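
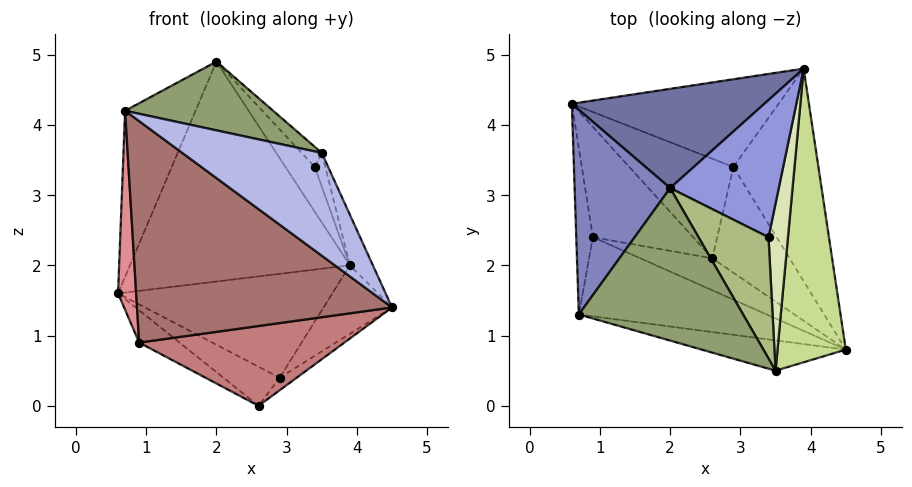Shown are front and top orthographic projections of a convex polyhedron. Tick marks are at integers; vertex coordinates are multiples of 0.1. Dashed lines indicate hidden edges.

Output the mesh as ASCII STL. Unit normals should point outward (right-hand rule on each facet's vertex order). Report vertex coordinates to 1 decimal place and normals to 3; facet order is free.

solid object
 facet normal -0.185 0.896 0.404
  outer loop
   vertex 2.0 3.1 4.9
   vertex 3.9 4.8 2.0
   vertex 0.6 4.3 1.6
  endloop
 endfacet
 facet normal -0.790 0.386 0.476
  outer loop
   vertex 0.7 1.3 4.2
   vertex 2.0 3.1 4.9
   vertex 0.6 4.3 1.6
  endloop
 endfacet
 facet normal 0.761 0.201 0.617
  outer loop
   vertex 3.4 2.4 3.4
   vertex 3.9 4.8 2.0
   vertex 2.0 3.1 4.9
  endloop
 endfacet
 facet normal -0.317 -0.910 -0.268
  outer loop
   vertex 3.5 0.5 3.6
   vertex 0.7 1.3 4.2
   vertex 4.5 0.8 1.4
  endloop
 endfacet
 facet normal 0.078 -0.410 0.909
  outer loop
   vertex 3.5 0.5 3.6
   vertex 2.0 3.1 4.9
   vertex 0.7 1.3 4.2
  endloop
 endfacet
 facet normal 0.751 0.108 0.651
  outer loop
   vertex 3.5 0.5 3.6
   vertex 3.4 2.4 3.4
   vertex 2.0 3.1 4.9
  endloop
 endfacet
 facet normal 0.904 0.072 0.421
  outer loop
   vertex 3.5 0.5 3.6
   vertex 4.5 0.8 1.4
   vertex 3.9 4.8 2.0
  endloop
 endfacet
 facet normal 0.874 0.096 0.477
  outer loop
   vertex 3.5 0.5 3.6
   vertex 3.9 4.8 2.0
   vertex 3.4 2.4 3.4
  endloop
 endfacet
 facet normal 0.738 0.207 -0.642
  outer loop
   vertex 2.9 3.4 0.4
   vertex 3.9 4.8 2.0
   vertex 4.5 0.8 1.4
  endloop
 endfacet
 facet normal 0.631 0.092 -0.771
  outer loop
   vertex 2.9 3.4 0.4
   vertex 4.5 0.8 1.4
   vertex 2.6 2.1 0.0
  endloop
 endfacet
 facet normal -0.038 0.764 -0.645
  outer loop
   vertex 2.9 3.4 0.4
   vertex 0.6 4.3 1.6
   vertex 3.9 4.8 2.0
  endloop
 endfacet
 facet normal -0.324 0.346 -0.881
  outer loop
   vertex 2.9 3.4 0.4
   vertex 2.6 2.1 0.0
   vertex 0.6 4.3 1.6
  endloop
 endfacet
 facet normal -0.348 -0.883 -0.315
  outer loop
   vertex 0.9 2.4 0.9
   vertex 4.5 0.8 1.4
   vertex 0.7 1.3 4.2
  endloop
 endfacet
 facet normal -0.339 -0.873 -0.350
  outer loop
   vertex 0.9 2.4 0.9
   vertex 2.6 2.1 0.0
   vertex 4.5 0.8 1.4
  endloop
 endfacet
 facet normal -0.988 -0.119 -0.100
  outer loop
   vertex 0.9 2.4 0.9
   vertex 0.7 1.3 4.2
   vertex 0.6 4.3 1.6
  endloop
 endfacet
 facet normal -0.417 0.256 -0.872
  outer loop
   vertex 0.9 2.4 0.9
   vertex 0.6 4.3 1.6
   vertex 2.6 2.1 0.0
  endloop
 endfacet
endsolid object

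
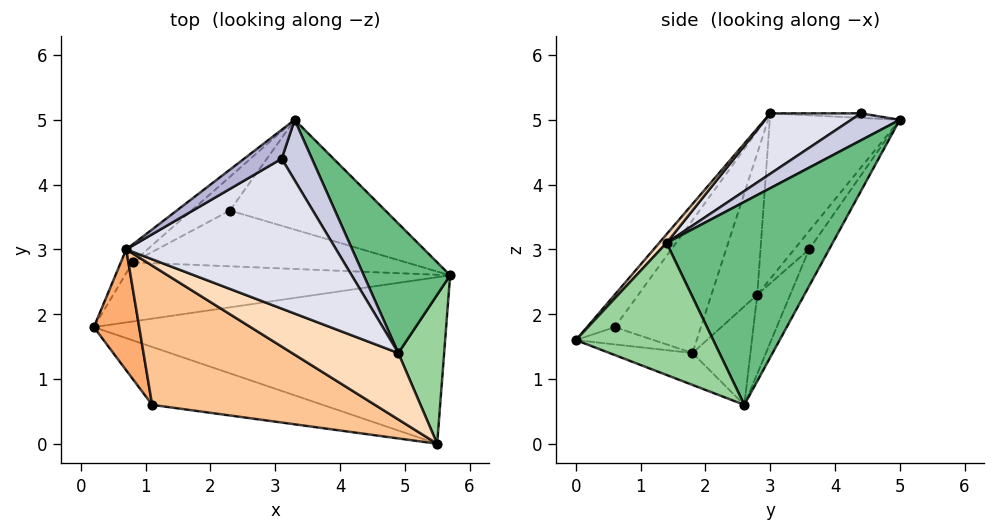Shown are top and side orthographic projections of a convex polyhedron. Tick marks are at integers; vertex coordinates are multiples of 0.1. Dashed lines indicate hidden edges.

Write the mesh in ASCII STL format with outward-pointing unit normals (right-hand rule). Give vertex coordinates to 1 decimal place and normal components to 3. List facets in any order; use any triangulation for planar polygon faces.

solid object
 facet normal -0.084 -0.352 -0.932
  outer loop
   vertex 5.5 0.0 1.6
   vertex 0.2 1.8 1.4
   vertex 5.7 2.6 0.6
  endloop
 endfacet
 facet normal -0.201 0.719 -0.665
  outer loop
   vertex 0.8 2.8 2.3
   vertex 5.7 2.6 0.6
   vertex 0.2 1.8 1.4
  endloop
 endfacet
 facet normal -0.827 0.558 -0.069
  outer loop
   vertex 0.8 2.8 2.3
   vertex 0.2 1.8 1.4
   vertex 0.7 3.0 5.1
  endloop
 endfacet
 facet normal -0.610 0.789 -0.078
  outer loop
   vertex 0.8 2.8 2.3
   vertex 0.7 3.0 5.1
   vertex 3.3 5.0 5.0
  endloop
 endfacet
 facet normal -0.093 -0.377 -0.921
  outer loop
   vertex 1.1 0.6 1.8
   vertex 0.2 1.8 1.4
   vertex 5.5 0.0 1.6
  endloop
 endfacet
 facet normal -0.811 -0.516 0.277
  outer loop
   vertex 1.1 0.6 1.8
   vertex 0.7 3.0 5.1
   vertex 0.2 1.8 1.4
  endloop
 endfacet
 facet normal -0.084 -0.811 0.579
  outer loop
   vertex 1.1 0.6 1.8
   vertex 5.5 0.0 1.6
   vertex 0.7 3.0 5.1
  endloop
 endfacet
 facet normal 0.056 -0.719 0.693
  outer loop
   vertex 4.9 1.4 3.1
   vertex 0.7 3.0 5.1
   vertex 5.5 0.0 1.6
  endloop
 endfacet
 facet normal 0.902 0.198 0.384
  outer loop
   vertex 4.9 1.4 3.1
   vertex 5.7 2.6 0.6
   vertex 3.3 5.0 5.0
  endloop
 endfacet
 facet normal 0.943 0.053 0.327
  outer loop
   vertex 4.9 1.4 3.1
   vertex 5.5 0.0 1.6
   vertex 5.7 2.6 0.6
  endloop
 endfacet
 facet normal -0.124 0.841 -0.527
  outer loop
   vertex 2.3 3.6 3.0
   vertex 3.3 5.0 5.0
   vertex 5.7 2.6 0.6
  endloop
 endfacet
 facet normal -0.164 0.806 -0.569
  outer loop
   vertex 2.3 3.6 3.0
   vertex 5.7 2.6 0.6
   vertex 0.8 2.8 2.3
  endloop
 endfacet
 facet normal -0.228 0.848 -0.479
  outer loop
   vertex 2.3 3.6 3.0
   vertex 0.8 2.8 2.3
   vertex 3.3 5.0 5.0
  endloop
 endfacet
 facet normal -0.117 0.201 0.972
  outer loop
   vertex 3.1 4.4 5.1
   vertex 3.3 5.0 5.0
   vertex 0.7 3.0 5.1
  endloop
 endfacet
 facet normal 0.663 -0.097 0.742
  outer loop
   vertex 3.1 4.4 5.1
   vertex 4.9 1.4 3.1
   vertex 3.3 5.0 5.0
  endloop
 endfacet
 facet normal 0.250 -0.429 0.868
  outer loop
   vertex 3.1 4.4 5.1
   vertex 0.7 3.0 5.1
   vertex 4.9 1.4 3.1
  endloop
 endfacet
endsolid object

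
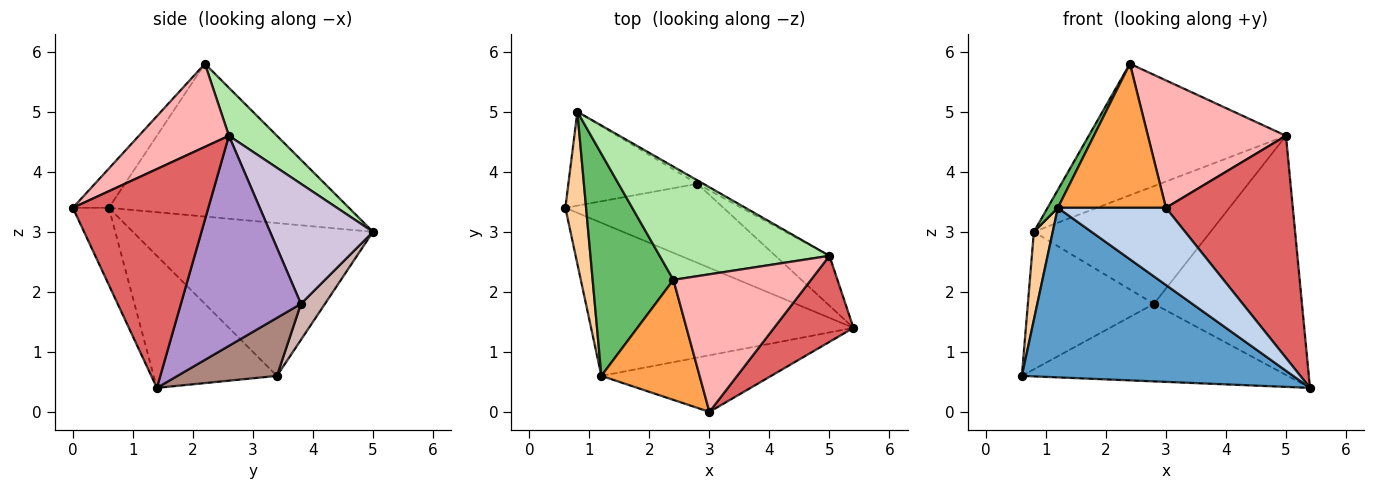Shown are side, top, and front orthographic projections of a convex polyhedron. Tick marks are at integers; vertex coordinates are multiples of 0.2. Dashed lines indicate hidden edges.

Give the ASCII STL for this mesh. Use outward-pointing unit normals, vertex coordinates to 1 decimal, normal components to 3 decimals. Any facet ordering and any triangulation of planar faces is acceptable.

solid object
 facet normal -0.320 -0.703 -0.635
  outer loop
   vertex 1.2 0.6 3.4
   vertex 0.6 3.4 0.6
   vertex 5.4 1.4 0.4
  endloop
 endfacet
 facet normal -0.260 -0.779 -0.571
  outer loop
   vertex 1.2 0.6 3.4
   vertex 5.4 1.4 0.4
   vertex 3.0 0.0 3.4
  endloop
 endfacet
 facet normal -0.248 -0.744 0.620
  outer loop
   vertex 1.2 0.6 3.4
   vertex 3.0 0.0 3.4
   vertex 2.4 2.2 5.8
  endloop
 endfacet
 facet normal -0.988 -0.078 0.134
  outer loop
   vertex 1.2 0.6 3.4
   vertex 0.8 5.0 3.0
   vertex 0.6 3.4 0.6
  endloop
 endfacet
 facet normal -0.883 -0.038 0.467
  outer loop
   vertex 1.2 0.6 3.4
   vertex 2.4 2.2 5.8
   vertex 0.8 5.0 3.0
  endloop
 endfacet
 facet normal 0.181 0.745 0.642
  outer loop
   vertex 5.0 2.6 4.6
   vertex 0.8 5.0 3.0
   vertex 2.4 2.2 5.8
  endloop
 endfacet
 facet normal 0.706 -0.661 0.256
  outer loop
   vertex 5.0 2.6 4.6
   vertex 3.0 0.0 3.4
   vertex 5.4 1.4 0.4
  endloop
 endfacet
 facet normal 0.405 -0.621 0.671
  outer loop
   vertex 5.0 2.6 4.6
   vertex 2.4 2.2 5.8
   vertex 3.0 0.0 3.4
  endloop
 endfacet
 facet normal 0.622 0.767 -0.160
  outer loop
   vertex 2.8 3.8 1.8
   vertex 5.0 2.6 4.6
   vertex 5.4 1.4 0.4
  endloop
 endfacet
 facet normal 0.503 0.864 -0.025
  outer loop
   vertex 2.8 3.8 1.8
   vertex 0.8 5.0 3.0
   vertex 5.0 2.6 4.6
  endloop
 endfacet
 facet normal 0.253 0.677 -0.691
  outer loop
   vertex 2.8 3.8 1.8
   vertex 5.4 1.4 0.4
   vertex 0.6 3.4 0.6
  endloop
 endfacet
 facet normal 0.155 0.816 -0.557
  outer loop
   vertex 2.8 3.8 1.8
   vertex 0.6 3.4 0.6
   vertex 0.8 5.0 3.0
  endloop
 endfacet
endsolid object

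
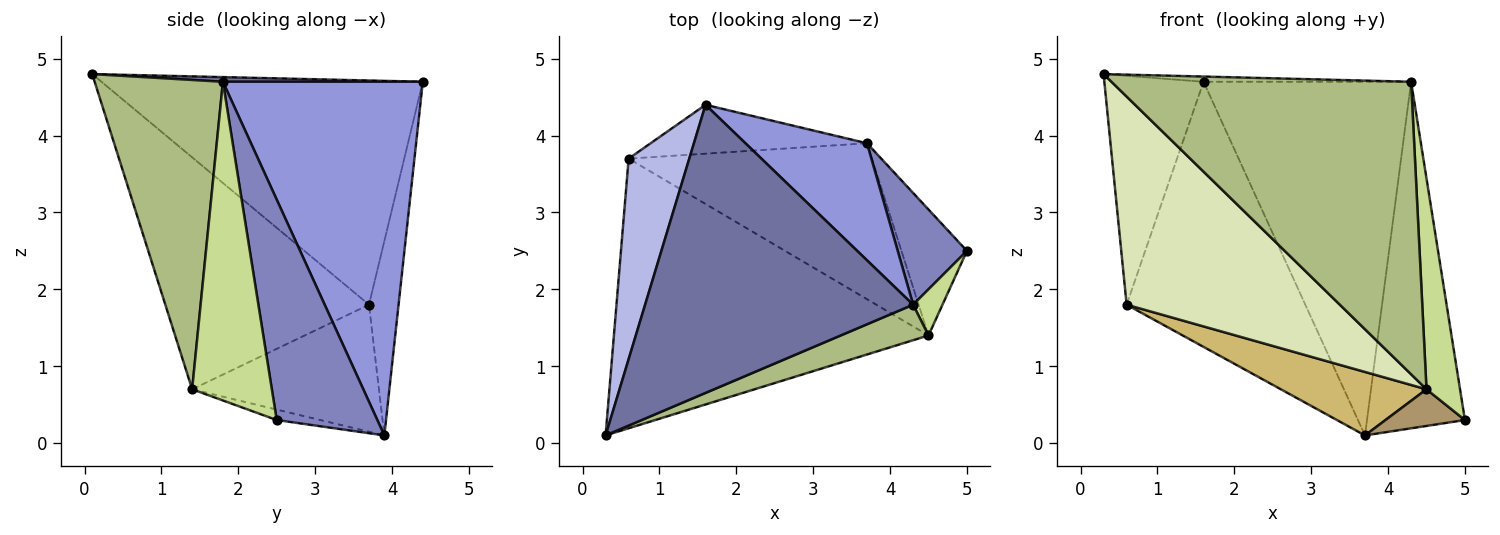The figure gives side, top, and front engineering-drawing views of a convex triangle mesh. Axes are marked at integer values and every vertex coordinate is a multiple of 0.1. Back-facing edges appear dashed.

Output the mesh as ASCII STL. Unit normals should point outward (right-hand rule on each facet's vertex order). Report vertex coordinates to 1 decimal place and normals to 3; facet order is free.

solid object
 facet normal 0.017 0.018 1.000
  outer loop
   vertex 4.3 1.8 4.7
   vertex 1.6 4.4 4.7
   vertex 0.3 0.1 4.8
  endloop
 endfacet
 facet normal 0.699 0.681 0.219
  outer loop
   vertex 4.3 1.8 4.7
   vertex 5.0 2.5 0.3
   vertex 3.7 3.9 0.1
  endloop
 endfacet
 facet normal 0.675 0.701 0.232
  outer loop
   vertex 4.3 1.8 4.7
   vertex 3.7 3.9 0.1
   vertex 1.6 4.4 4.7
  endloop
 endfacet
 facet normal -0.925 0.286 0.250
  outer loop
   vertex 0.6 3.7 1.8
   vertex 0.3 0.1 4.8
   vertex 1.6 4.4 4.7
  endloop
 endfacet
 facet normal -0.161 0.971 -0.179
  outer loop
   vertex 0.6 3.7 1.8
   vertex 1.6 4.4 4.7
   vertex 3.7 3.9 0.1
  endloop
 endfacet
 facet normal 0.391 -0.914 0.111
  outer loop
   vertex 4.5 1.4 0.7
   vertex 4.3 1.8 4.7
   vertex 0.3 0.1 4.8
  endloop
 endfacet
 facet normal 0.918 -0.387 0.085
  outer loop
   vertex 4.5 1.4 0.7
   vertex 5.0 2.5 0.3
   vertex 4.3 1.8 4.7
  endloop
 endfacet
 facet normal -0.504 -0.528 -0.684
  outer loop
   vertex 4.5 1.4 0.7
   vertex 0.3 0.1 4.8
   vertex 0.6 3.7 1.8
  endloop
 endfacet
 facet normal -0.151 -0.276 -0.949
  outer loop
   vertex 4.5 1.4 0.7
   vertex 3.7 3.9 0.1
   vertex 5.0 2.5 0.3
  endloop
 endfacet
 facet normal -0.435 -0.339 -0.834
  outer loop
   vertex 4.5 1.4 0.7
   vertex 0.6 3.7 1.8
   vertex 3.7 3.9 0.1
  endloop
 endfacet
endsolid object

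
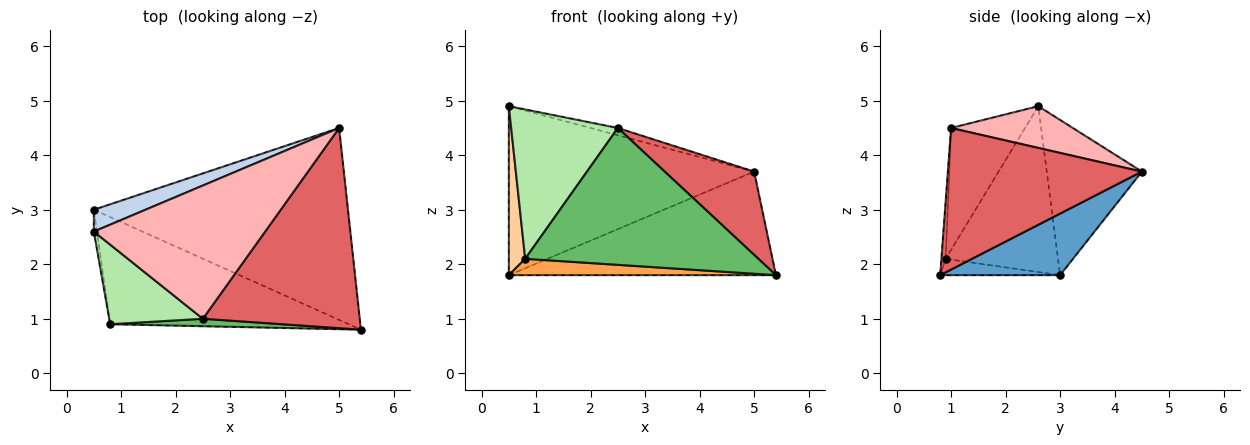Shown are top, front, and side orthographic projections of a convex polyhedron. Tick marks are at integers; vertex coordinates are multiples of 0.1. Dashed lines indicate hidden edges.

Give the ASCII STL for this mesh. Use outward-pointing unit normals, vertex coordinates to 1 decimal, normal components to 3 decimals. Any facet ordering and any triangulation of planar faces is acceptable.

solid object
 facet normal 0.209 0.465 -0.861
  outer loop
   vertex 5.0 4.5 3.7
   vertex 5.4 0.8 1.8
   vertex 0.5 3.0 1.8
  endloop
 endfacet
 facet normal -0.359 0.926 0.119
  outer loop
   vertex 0.5 2.6 4.9
   vertex 5.0 4.5 3.7
   vertex 0.5 3.0 1.8
  endloop
 endfacet
 facet normal -0.068 -0.151 -0.986
  outer loop
   vertex 0.8 0.9 2.1
   vertex 0.5 3.0 1.8
   vertex 5.4 0.8 1.8
  endloop
 endfacet
 facet normal -0.989 -0.144 -0.019
  outer loop
   vertex 0.8 0.9 2.1
   vertex 0.5 2.6 4.9
   vertex 0.5 3.0 1.8
  endloop
 endfacet
 facet normal -0.018 -0.998 0.054
  outer loop
   vertex 2.5 1.0 4.5
   vertex 0.8 0.9 2.1
   vertex 5.4 0.8 1.8
  endloop
 endfacet
 facet normal -0.522 -0.753 0.401
  outer loop
   vertex 2.5 1.0 4.5
   vertex 0.5 2.6 4.9
   vertex 0.8 0.9 2.1
  endloop
 endfacet
 facet normal 0.640 -0.295 0.709
  outer loop
   vertex 2.5 1.0 4.5
   vertex 5.4 0.8 1.8
   vertex 5.0 4.5 3.7
  endloop
 endfacet
 facet normal 0.236 0.053 0.970
  outer loop
   vertex 2.5 1.0 4.5
   vertex 5.0 4.5 3.7
   vertex 0.5 2.6 4.9
  endloop
 endfacet
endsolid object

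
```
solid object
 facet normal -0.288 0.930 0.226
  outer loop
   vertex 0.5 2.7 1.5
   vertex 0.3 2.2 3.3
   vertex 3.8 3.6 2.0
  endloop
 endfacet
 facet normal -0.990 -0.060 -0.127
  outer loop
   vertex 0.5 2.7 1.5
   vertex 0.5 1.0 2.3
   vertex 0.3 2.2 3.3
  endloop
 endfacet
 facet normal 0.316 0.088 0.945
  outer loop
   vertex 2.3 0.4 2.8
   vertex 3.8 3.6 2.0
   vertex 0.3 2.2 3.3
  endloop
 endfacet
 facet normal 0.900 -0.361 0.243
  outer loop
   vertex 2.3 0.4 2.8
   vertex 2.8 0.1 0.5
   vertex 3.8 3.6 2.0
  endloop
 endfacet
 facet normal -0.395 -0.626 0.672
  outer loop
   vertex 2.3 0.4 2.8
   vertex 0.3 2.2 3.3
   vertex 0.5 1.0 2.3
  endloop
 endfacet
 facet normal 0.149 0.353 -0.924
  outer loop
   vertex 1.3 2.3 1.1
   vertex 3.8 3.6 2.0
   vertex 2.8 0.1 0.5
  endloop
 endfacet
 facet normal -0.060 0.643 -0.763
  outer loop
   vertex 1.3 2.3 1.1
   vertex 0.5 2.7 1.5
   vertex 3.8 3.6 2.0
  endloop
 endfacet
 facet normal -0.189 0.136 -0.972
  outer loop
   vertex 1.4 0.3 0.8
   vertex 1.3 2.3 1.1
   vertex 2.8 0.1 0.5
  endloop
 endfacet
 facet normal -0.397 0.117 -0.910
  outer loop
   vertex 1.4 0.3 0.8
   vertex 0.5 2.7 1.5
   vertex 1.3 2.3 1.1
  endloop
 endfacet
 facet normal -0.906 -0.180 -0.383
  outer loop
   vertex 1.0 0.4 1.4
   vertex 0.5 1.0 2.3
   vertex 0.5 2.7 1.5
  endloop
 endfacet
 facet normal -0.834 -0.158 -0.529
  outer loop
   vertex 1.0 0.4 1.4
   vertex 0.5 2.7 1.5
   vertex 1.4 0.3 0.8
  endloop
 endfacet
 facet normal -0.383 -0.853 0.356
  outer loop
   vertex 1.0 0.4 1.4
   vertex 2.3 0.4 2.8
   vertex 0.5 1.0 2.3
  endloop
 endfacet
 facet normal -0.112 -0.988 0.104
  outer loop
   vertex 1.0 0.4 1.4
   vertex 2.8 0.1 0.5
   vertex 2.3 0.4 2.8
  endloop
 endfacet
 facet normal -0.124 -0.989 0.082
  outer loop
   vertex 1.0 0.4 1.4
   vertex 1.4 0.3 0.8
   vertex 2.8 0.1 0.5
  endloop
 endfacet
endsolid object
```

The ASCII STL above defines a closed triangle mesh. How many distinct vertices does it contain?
9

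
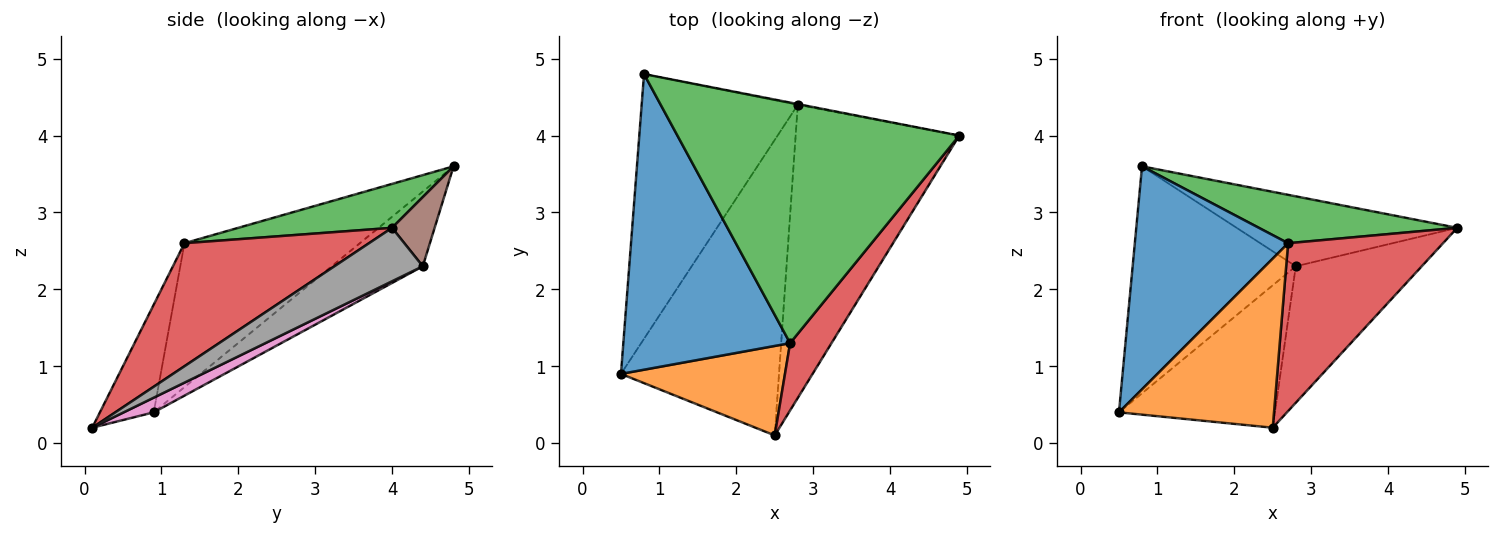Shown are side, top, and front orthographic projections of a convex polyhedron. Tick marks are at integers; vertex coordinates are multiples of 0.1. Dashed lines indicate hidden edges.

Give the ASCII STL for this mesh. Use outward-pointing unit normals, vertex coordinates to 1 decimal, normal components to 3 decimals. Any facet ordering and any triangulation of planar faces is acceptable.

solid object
 facet normal -0.567 -0.496 0.657
  outer loop
   vertex 2.7 1.3 2.6
   vertex 0.8 4.8 3.6
   vertex 0.5 0.9 0.4
  endloop
 endfacet
 facet normal -0.293 -0.845 0.447
  outer loop
   vertex 2.7 1.3 2.6
   vertex 0.5 0.9 0.4
   vertex 2.5 0.1 0.2
  endloop
 endfacet
 facet normal 0.151 -0.195 0.969
  outer loop
   vertex 2.7 1.3 2.6
   vertex 4.9 4.0 2.8
   vertex 0.8 4.8 3.6
  endloop
 endfacet
 facet normal 0.742 -0.623 0.250
  outer loop
   vertex 2.7 1.3 2.6
   vertex 2.5 0.1 0.2
   vertex 4.9 4.0 2.8
  endloop
 endfacet
 facet normal -0.341 0.612 -0.714
  outer loop
   vertex 2.8 4.4 2.3
   vertex 0.5 0.9 0.4
   vertex 0.8 4.8 3.6
  endloop
 endfacet
 facet normal 0.190 0.982 -0.011
  outer loop
   vertex 2.8 4.4 2.3
   vertex 0.8 4.8 3.6
   vertex 4.9 4.0 2.8
  endloop
 endfacet
 facet normal 0.083 0.433 -0.898
  outer loop
   vertex 2.8 4.4 2.3
   vertex 2.5 0.1 0.2
   vertex 0.5 0.9 0.4
  endloop
 endfacet
 facet normal 0.284 0.405 -0.869
  outer loop
   vertex 2.8 4.4 2.3
   vertex 4.9 4.0 2.8
   vertex 2.5 0.1 0.2
  endloop
 endfacet
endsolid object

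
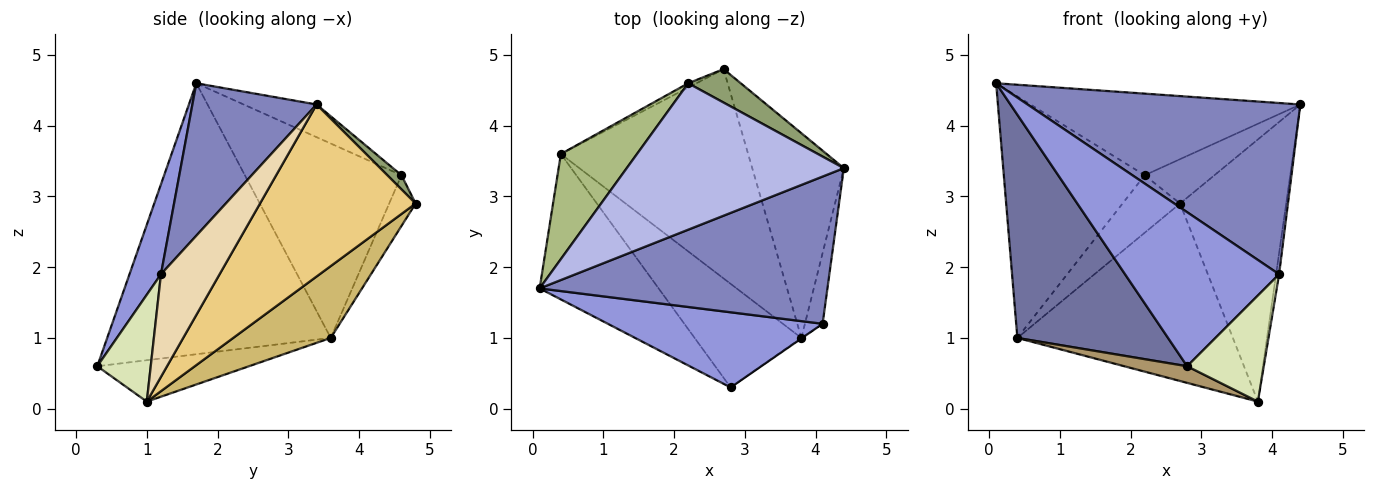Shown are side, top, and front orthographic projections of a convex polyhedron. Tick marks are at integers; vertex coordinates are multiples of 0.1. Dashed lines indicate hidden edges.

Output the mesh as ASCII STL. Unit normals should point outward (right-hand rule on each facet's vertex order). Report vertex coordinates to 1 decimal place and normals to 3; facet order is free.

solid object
 facet normal -0.779 -0.525 -0.342
  outer loop
   vertex 0.4 3.6 1.0
   vertex 2.8 0.3 0.6
   vertex 0.1 1.7 4.6
  endloop
 endfacet
 facet normal 0.326 -0.717 0.616
  outer loop
   vertex 4.1 1.2 1.9
   vertex 4.4 3.4 4.3
   vertex 0.1 1.7 4.6
  endloop
 endfacet
 facet normal 0.181 -0.884 0.431
  outer loop
   vertex 4.1 1.2 1.9
   vertex 0.1 1.7 4.6
   vertex 2.8 0.3 0.6
  endloop
 endfacet
 facet normal -0.130 0.483 0.866
  outer loop
   vertex 2.2 4.6 3.3
   vertex 0.1 1.7 4.6
   vertex 4.4 3.4 4.3
  endloop
 endfacet
 facet normal 0.160 0.788 0.594
  outer loop
   vertex 2.2 4.6 3.3
   vertex 4.4 3.4 4.3
   vertex 2.7 4.8 2.9
  endloop
 endfacet
 facet normal -0.714 0.642 0.279
  outer loop
   vertex 2.2 4.6 3.3
   vertex 0.4 3.6 1.0
   vertex 0.1 1.7 4.6
  endloop
 endfacet
 facet normal -0.417 0.906 -0.068
  outer loop
   vertex 2.2 4.6 3.3
   vertex 2.7 4.8 2.9
   vertex 0.4 3.6 1.0
  endloop
 endfacet
 facet normal 0.572 -0.820 -0.004
  outer loop
   vertex 3.8 1.0 0.1
   vertex 4.1 1.2 1.9
   vertex 2.8 0.3 0.6
  endloop
 endfacet
 facet normal -0.357 -0.148 -0.922
  outer loop
   vertex 3.8 1.0 0.1
   vertex 2.8 0.3 0.6
   vertex 0.4 3.6 1.0
  endloop
 endfacet
 facet normal 0.281 0.621 -0.732
  outer loop
   vertex 3.8 1.0 0.1
   vertex 0.4 3.6 1.0
   vertex 2.7 4.8 2.9
  endloop
 endfacet
 facet normal 0.756 0.516 -0.403
  outer loop
   vertex 3.8 1.0 0.1
   vertex 2.7 4.8 2.9
   vertex 4.4 3.4 4.3
  endloop
 endfacet
 facet normal 0.984 0.051 -0.170
  outer loop
   vertex 3.8 1.0 0.1
   vertex 4.4 3.4 4.3
   vertex 4.1 1.2 1.9
  endloop
 endfacet
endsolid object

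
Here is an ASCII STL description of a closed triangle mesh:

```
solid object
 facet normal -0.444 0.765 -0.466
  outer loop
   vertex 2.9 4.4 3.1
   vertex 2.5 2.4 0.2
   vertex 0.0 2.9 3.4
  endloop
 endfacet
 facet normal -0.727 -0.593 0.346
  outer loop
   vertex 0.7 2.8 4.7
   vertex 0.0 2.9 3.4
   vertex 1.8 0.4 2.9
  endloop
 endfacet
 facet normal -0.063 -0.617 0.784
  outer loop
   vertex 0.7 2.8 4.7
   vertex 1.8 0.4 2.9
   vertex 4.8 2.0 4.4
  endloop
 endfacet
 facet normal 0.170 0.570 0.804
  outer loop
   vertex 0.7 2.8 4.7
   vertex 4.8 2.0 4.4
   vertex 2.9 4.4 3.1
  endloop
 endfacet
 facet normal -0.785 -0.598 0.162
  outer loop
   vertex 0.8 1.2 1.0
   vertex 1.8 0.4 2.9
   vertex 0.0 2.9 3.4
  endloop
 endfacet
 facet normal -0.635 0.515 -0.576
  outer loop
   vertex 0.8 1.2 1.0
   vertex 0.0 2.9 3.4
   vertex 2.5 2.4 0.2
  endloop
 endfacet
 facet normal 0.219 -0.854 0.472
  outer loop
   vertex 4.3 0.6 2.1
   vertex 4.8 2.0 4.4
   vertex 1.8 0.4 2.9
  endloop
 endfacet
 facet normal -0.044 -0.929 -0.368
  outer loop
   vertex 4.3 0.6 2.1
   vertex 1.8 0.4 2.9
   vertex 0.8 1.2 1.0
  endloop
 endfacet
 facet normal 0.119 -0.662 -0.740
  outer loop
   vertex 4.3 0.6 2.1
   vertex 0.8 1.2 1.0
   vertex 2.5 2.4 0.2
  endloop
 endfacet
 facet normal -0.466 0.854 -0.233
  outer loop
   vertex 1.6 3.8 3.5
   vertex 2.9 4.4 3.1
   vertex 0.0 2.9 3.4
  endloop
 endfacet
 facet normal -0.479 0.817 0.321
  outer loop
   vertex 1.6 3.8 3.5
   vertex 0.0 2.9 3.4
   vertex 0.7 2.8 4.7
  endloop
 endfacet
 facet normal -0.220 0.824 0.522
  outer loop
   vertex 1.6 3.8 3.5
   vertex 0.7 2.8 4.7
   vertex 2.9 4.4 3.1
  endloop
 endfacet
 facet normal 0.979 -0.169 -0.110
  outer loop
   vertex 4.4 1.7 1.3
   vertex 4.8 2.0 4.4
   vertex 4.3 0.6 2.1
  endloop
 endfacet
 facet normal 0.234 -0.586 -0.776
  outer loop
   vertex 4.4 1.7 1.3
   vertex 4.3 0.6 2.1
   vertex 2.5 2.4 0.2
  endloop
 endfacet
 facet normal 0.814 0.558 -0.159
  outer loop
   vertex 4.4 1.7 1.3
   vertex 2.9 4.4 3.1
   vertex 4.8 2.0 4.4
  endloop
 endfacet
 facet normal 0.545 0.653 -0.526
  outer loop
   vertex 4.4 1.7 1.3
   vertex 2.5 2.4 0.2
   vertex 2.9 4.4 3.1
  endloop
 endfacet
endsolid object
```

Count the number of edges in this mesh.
24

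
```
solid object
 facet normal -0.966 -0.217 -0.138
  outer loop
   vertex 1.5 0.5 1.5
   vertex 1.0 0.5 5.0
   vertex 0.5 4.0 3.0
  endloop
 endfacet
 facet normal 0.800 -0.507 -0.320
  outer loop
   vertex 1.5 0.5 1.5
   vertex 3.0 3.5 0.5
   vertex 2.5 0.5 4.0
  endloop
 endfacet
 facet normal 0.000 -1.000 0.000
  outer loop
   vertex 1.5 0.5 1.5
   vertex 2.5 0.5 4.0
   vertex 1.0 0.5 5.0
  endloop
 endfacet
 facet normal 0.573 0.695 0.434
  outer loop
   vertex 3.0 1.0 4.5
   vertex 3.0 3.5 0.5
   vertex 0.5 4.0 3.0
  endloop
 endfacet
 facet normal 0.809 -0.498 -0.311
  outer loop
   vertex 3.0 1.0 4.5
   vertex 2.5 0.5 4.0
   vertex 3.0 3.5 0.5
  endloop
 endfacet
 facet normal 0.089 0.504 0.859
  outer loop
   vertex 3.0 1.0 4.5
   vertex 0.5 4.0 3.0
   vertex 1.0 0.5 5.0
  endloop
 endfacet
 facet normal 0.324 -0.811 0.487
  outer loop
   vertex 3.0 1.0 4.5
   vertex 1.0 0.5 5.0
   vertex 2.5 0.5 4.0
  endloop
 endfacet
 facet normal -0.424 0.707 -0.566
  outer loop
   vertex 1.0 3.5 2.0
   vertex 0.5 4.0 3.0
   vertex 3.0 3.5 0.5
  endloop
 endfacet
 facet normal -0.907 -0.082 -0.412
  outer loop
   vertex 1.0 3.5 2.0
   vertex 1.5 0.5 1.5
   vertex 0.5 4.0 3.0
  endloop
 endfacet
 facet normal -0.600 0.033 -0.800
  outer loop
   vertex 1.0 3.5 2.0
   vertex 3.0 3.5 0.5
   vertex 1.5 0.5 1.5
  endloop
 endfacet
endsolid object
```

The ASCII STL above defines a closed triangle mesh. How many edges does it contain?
15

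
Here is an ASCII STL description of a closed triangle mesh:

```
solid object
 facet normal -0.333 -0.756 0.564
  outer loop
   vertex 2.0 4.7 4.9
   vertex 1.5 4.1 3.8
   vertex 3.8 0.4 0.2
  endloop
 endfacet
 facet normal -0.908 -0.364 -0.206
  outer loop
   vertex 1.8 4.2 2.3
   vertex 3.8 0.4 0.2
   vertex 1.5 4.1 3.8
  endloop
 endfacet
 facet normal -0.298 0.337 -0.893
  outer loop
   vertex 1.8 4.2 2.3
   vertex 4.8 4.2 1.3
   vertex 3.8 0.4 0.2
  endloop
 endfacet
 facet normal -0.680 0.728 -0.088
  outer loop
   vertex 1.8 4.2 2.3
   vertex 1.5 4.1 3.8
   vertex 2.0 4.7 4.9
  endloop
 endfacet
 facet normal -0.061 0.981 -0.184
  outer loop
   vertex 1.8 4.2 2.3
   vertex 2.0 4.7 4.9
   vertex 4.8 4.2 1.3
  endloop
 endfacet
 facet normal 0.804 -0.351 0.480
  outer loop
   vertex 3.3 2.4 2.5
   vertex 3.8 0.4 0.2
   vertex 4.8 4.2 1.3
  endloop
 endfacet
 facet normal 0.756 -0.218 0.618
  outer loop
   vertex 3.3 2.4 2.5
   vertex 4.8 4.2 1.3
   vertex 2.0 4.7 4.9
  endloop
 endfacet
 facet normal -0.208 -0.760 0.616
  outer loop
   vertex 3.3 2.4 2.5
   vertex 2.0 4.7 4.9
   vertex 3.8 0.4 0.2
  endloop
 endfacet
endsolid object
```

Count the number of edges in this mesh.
12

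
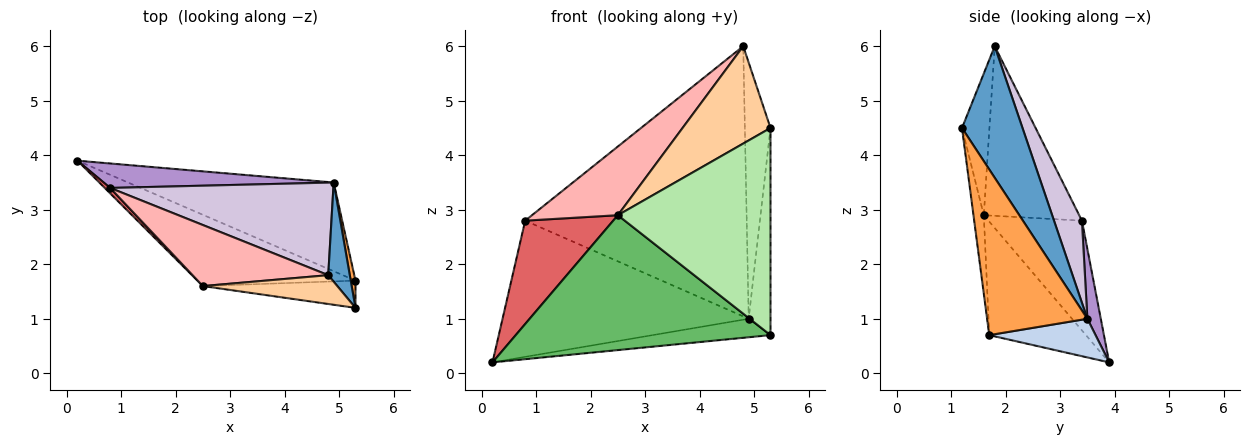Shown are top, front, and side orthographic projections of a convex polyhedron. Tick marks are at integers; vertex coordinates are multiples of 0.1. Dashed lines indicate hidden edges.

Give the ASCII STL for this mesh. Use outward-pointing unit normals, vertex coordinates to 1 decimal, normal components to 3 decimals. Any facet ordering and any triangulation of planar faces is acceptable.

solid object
 facet normal 0.911 0.386 0.149
  outer loop
   vertex 4.9 3.5 1.0
   vertex 4.8 1.8 6.0
   vertex 5.3 1.2 4.5
  endloop
 endfacet
 facet normal 0.181 0.201 -0.963
  outer loop
   vertex 5.3 1.7 0.7
   vertex 0.2 3.9 0.2
   vertex 4.9 3.5 1.0
  endloop
 endfacet
 facet normal 0.977 0.212 0.028
  outer loop
   vertex 5.3 1.7 0.7
   vertex 4.9 3.5 1.0
   vertex 5.3 1.2 4.5
  endloop
 endfacet
 facet normal -0.287 -0.919 0.272
  outer loop
   vertex 2.5 1.6 2.9
   vertex 5.3 1.2 4.5
   vertex 4.8 1.8 6.0
  endloop
 endfacet
 facet normal -0.318 -0.838 -0.443
  outer loop
   vertex 2.5 1.6 2.9
   vertex 0.2 3.9 0.2
   vertex 5.3 1.7 0.7
  endloop
 endfacet
 facet normal -0.067 -0.989 -0.130
  outer loop
   vertex 2.5 1.6 2.9
   vertex 5.3 1.7 0.7
   vertex 5.3 1.2 4.5
  endloop
 endfacet
 facet normal -0.728 -0.685 0.036
  outer loop
   vertex 0.8 3.4 2.8
   vertex 0.2 3.9 0.2
   vertex 2.5 1.6 2.9
  endloop
 endfacet
 facet normal -0.639 -0.575 0.511
  outer loop
   vertex 0.8 3.4 2.8
   vertex 2.5 1.6 2.9
   vertex 4.8 1.8 6.0
  endloop
 endfacet
 facet normal 0.054 0.983 0.177
  outer loop
   vertex 0.8 3.4 2.8
   vertex 4.9 3.5 1.0
   vertex 0.2 3.9 0.2
  endloop
 endfacet
 facet normal 0.118 0.939 0.322
  outer loop
   vertex 0.8 3.4 2.8
   vertex 4.8 1.8 6.0
   vertex 4.9 3.5 1.0
  endloop
 endfacet
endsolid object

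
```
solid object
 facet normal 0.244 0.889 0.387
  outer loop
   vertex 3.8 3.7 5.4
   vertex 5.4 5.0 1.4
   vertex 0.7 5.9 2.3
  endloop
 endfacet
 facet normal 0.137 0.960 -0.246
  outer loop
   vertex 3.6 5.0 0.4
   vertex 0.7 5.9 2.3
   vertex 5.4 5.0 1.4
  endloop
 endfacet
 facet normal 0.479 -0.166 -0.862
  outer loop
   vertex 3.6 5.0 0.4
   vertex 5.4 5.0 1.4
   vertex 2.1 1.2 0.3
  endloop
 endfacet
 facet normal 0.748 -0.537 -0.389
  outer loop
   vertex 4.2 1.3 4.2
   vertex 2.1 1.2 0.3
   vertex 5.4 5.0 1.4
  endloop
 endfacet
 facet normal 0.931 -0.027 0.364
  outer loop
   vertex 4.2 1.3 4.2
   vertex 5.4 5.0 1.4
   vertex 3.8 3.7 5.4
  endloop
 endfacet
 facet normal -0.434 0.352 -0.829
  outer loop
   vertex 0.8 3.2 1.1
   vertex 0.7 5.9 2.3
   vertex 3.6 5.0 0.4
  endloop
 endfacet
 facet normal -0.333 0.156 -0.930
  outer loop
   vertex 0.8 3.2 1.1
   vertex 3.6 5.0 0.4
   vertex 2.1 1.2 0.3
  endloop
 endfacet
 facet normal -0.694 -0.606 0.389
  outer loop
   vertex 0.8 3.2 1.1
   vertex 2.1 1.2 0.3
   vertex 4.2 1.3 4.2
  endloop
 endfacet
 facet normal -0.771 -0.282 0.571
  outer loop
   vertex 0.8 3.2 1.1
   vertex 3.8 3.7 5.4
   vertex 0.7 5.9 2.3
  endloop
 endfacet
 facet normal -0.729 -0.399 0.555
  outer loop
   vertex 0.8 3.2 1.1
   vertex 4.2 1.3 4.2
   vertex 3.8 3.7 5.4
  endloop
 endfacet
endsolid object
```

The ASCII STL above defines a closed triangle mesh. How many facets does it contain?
10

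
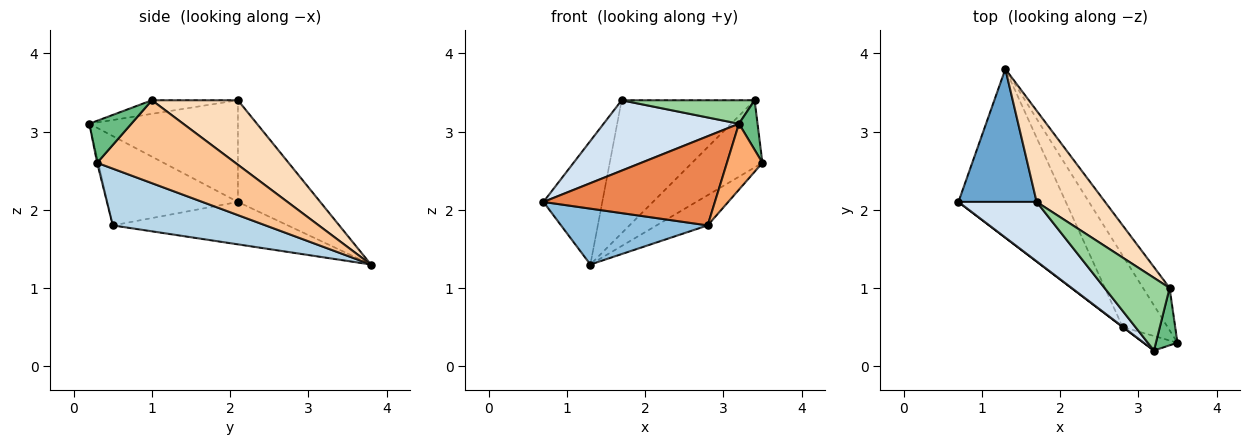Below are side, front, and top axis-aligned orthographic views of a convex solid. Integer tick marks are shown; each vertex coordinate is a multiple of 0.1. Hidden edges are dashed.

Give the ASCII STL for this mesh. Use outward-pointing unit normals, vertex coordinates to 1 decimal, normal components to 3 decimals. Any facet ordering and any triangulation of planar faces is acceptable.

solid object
 facet normal -0.690 0.493 0.530
  outer loop
   vertex 1.7 2.1 3.4
   vertex 1.3 3.8 1.3
   vertex 0.7 2.1 2.1
  endloop
 endfacet
 facet normal -0.351 -0.294 -0.889
  outer loop
   vertex 2.8 0.5 1.8
   vertex 0.7 2.1 2.1
   vertex 1.3 3.8 1.3
  endloop
 endfacet
 facet normal 0.758 0.254 -0.600
  outer loop
   vertex 2.8 0.5 1.8
   vertex 1.3 3.8 1.3
   vertex 3.5 0.3 2.6
  endloop
 endfacet
 facet normal -0.643 -0.585 0.494
  outer loop
   vertex 3.2 0.2 3.1
   vertex 1.7 2.1 3.4
   vertex 0.7 2.1 2.1
  endloop
 endfacet
 facet normal -0.606 -0.796 0.003
  outer loop
   vertex 3.2 0.2 3.1
   vertex 0.7 2.1 2.1
   vertex 2.8 0.5 1.8
  endloop
 endfacet
 facet normal -0.033 -0.976 -0.215
  outer loop
   vertex 3.2 0.2 3.1
   vertex 2.8 0.5 1.8
   vertex 3.5 0.3 2.6
  endloop
 endfacet
 facet normal 0.857 0.436 -0.275
  outer loop
   vertex 3.4 1.0 3.4
   vertex 3.5 0.3 2.6
   vertex 1.3 3.8 1.3
  endloop
 endfacet
 facet normal 0.471 0.727 0.499
  outer loop
   vertex 3.4 1.0 3.4
   vertex 1.3 3.8 1.3
   vertex 1.7 2.1 3.4
  endloop
 endfacet
 facet normal 0.828 -0.366 0.424
  outer loop
   vertex 3.4 1.0 3.4
   vertex 3.2 0.2 3.1
   vertex 3.5 0.3 2.6
  endloop
 endfacet
 facet normal -0.195 -0.301 0.933
  outer loop
   vertex 3.4 1.0 3.4
   vertex 1.7 2.1 3.4
   vertex 3.2 0.2 3.1
  endloop
 endfacet
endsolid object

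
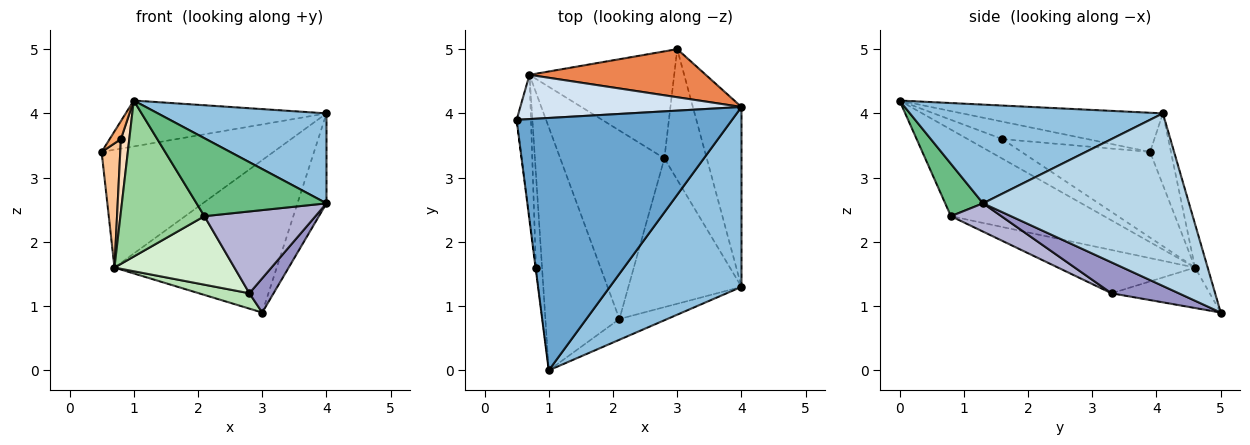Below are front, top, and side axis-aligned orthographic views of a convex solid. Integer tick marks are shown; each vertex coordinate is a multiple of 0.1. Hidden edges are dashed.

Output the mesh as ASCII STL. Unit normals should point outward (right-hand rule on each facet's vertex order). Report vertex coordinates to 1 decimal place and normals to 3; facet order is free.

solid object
 facet normal -0.176 0.176 0.968
  outer loop
   vertex 4.0 4.1 4.0
   vertex 0.5 3.9 3.4
   vertex 1.0 0.0 4.2
  endloop
 endfacet
 facet normal 0.557 -0.371 0.743
  outer loop
   vertex 4.0 4.1 4.0
   vertex 1.0 0.0 4.2
   vertex 4.0 1.3 2.6
  endloop
 endfacet
 facet normal 0.954 0.134 -0.269
  outer loop
   vertex 4.0 4.1 4.0
   vertex 4.0 1.3 2.6
   vertex 3.0 5.0 0.9
  endloop
 endfacet
 facet normal -0.113 0.930 0.349
  outer loop
   vertex 0.7 4.6 1.6
   vertex 0.5 3.9 3.4
   vertex 4.0 4.1 4.0
  endloop
 endfacet
 facet normal -0.074 0.951 0.300
  outer loop
   vertex 0.7 4.6 1.6
   vertex 4.0 4.1 4.0
   vertex 3.0 5.0 0.9
  endloop
 endfacet
 facet normal -0.991 -0.131 -0.019
  outer loop
   vertex 0.8 1.6 3.6
   vertex 1.0 0.0 4.2
   vertex 0.5 3.9 3.4
  endloop
 endfacet
 facet normal -0.976 -0.142 -0.164
  outer loop
   vertex 0.8 1.6 3.6
   vertex 0.5 3.9 3.4
   vertex 0.7 4.6 1.6
  endloop
 endfacet
 facet normal -0.929 -0.226 -0.292
  outer loop
   vertex 0.8 1.6 3.6
   vertex 0.7 4.6 1.6
   vertex 1.0 0.0 4.2
  endloop
 endfacet
 facet normal 0.271 -0.930 -0.248
  outer loop
   vertex 2.1 0.8 2.4
   vertex 4.0 1.3 2.6
   vertex 1.0 0.0 4.2
  endloop
 endfacet
 facet normal -0.702 -0.385 -0.600
  outer loop
   vertex 2.1 0.8 2.4
   vertex 1.0 0.0 4.2
   vertex 0.7 4.6 1.6
  endloop
 endfacet
 facet normal -0.267 -0.137 -0.954
  outer loop
   vertex 2.8 3.3 1.2
   vertex 0.7 4.6 1.6
   vertex 3.0 5.0 0.9
  endloop
 endfacet
 facet normal -0.364 -0.318 -0.875
  outer loop
   vertex 2.8 3.3 1.2
   vertex 2.1 0.8 2.4
   vertex 0.7 4.6 1.6
  endloop
 endfacet
 facet normal 0.577 -0.207 -0.790
  outer loop
   vertex 2.8 3.3 1.2
   vertex 3.0 5.0 0.9
   vertex 4.0 1.3 2.6
  endloop
 endfacet
 facet normal 0.214 -0.471 -0.856
  outer loop
   vertex 2.8 3.3 1.2
   vertex 4.0 1.3 2.6
   vertex 2.1 0.8 2.4
  endloop
 endfacet
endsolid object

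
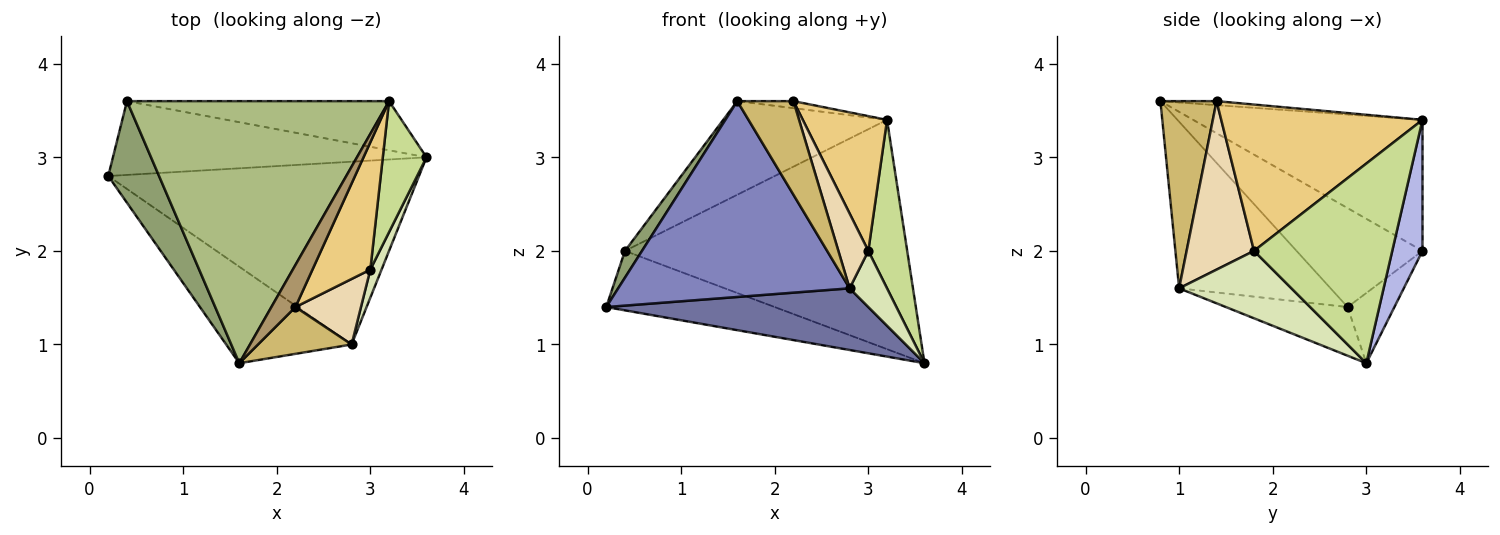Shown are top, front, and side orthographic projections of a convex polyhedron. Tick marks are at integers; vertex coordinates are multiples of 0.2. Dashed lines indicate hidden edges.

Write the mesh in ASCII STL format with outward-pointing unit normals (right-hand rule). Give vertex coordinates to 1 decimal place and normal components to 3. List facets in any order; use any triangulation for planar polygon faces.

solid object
 facet normal -0.147 -0.316 -0.937
  outer loop
   vertex 2.8 1.0 1.6
   vertex 0.2 2.8 1.4
   vertex 3.6 3.0 0.8
  endloop
 endfacet
 facet normal -0.506 -0.774 -0.381
  outer loop
   vertex 2.8 1.0 1.6
   vertex 1.6 0.8 3.6
   vertex 0.2 2.8 1.4
  endloop
 endfacet
 facet normal -0.172 0.618 -0.767
  outer loop
   vertex 0.4 3.6 2.0
   vertex 3.6 3.0 0.8
   vertex 0.2 2.8 1.4
  endloop
 endfacet
 facet normal 0.104 0.972 -0.208
  outer loop
   vertex 0.4 3.6 2.0
   vertex 3.2 3.6 3.4
   vertex 3.6 3.0 0.8
  endloop
 endfacet
 facet normal -0.883 -0.119 0.454
  outer loop
   vertex 0.4 3.6 2.0
   vertex 0.2 2.8 1.4
   vertex 1.6 0.8 3.6
  endloop
 endfacet
 facet normal -0.426 0.304 0.852
  outer loop
   vertex 0.4 3.6 2.0
   vertex 1.6 0.8 3.6
   vertex 3.2 3.6 3.4
  endloop
 endfacet
 facet normal 0.942 -0.265 0.206
  outer loop
   vertex 3.0 1.8 2.0
   vertex 3.6 3.0 0.8
   vertex 3.2 3.6 3.4
  endloop
 endfacet
 facet normal 0.937 -0.312 0.156
  outer loop
   vertex 3.0 1.8 2.0
   vertex 2.8 1.0 1.6
   vertex 3.6 3.0 0.8
  endloop
 endfacet
 facet normal -0.162 0.162 0.973
  outer loop
   vertex 2.2 1.4 3.6
   vertex 3.2 3.6 3.4
   vertex 1.6 0.8 3.6
  endloop
 endfacet
 facet normal 0.667 -0.667 0.333
  outer loop
   vertex 2.2 1.4 3.6
   vertex 1.6 0.8 3.6
   vertex 2.8 1.0 1.6
  endloop
 endfacet
 facet normal 0.867 -0.363 0.343
  outer loop
   vertex 2.2 1.4 3.6
   vertex 3.0 1.8 2.0
   vertex 3.2 3.6 3.4
  endloop
 endfacet
 facet normal 0.861 -0.383 0.335
  outer loop
   vertex 2.2 1.4 3.6
   vertex 2.8 1.0 1.6
   vertex 3.0 1.8 2.0
  endloop
 endfacet
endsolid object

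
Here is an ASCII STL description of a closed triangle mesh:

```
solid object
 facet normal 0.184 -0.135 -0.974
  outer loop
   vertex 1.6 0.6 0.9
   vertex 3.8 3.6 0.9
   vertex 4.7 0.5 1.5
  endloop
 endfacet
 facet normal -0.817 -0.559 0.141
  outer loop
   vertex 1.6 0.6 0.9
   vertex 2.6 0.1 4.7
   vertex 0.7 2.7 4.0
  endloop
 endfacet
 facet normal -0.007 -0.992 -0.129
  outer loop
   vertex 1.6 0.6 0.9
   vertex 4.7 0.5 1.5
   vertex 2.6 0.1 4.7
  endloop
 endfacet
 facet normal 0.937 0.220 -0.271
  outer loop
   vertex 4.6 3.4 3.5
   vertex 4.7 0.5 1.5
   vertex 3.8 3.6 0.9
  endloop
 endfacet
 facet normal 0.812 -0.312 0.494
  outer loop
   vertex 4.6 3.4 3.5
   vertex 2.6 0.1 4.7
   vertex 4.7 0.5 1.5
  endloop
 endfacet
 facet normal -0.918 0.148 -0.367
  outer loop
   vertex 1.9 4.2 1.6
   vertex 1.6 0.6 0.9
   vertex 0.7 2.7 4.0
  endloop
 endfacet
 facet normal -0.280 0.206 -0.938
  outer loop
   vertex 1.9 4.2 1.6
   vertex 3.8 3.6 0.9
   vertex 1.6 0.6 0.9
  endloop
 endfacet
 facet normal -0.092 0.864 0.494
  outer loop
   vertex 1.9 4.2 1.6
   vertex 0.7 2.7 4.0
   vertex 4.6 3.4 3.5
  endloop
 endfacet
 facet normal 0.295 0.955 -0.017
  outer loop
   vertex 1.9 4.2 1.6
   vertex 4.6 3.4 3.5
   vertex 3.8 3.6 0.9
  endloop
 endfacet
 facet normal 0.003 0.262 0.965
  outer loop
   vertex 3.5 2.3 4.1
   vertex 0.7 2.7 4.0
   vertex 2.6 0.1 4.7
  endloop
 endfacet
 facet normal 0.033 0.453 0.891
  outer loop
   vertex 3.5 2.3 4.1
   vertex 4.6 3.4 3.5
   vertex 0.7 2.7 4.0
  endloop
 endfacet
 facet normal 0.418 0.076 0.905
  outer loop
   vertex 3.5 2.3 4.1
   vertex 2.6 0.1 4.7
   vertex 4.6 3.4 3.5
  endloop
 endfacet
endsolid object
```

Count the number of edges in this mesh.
18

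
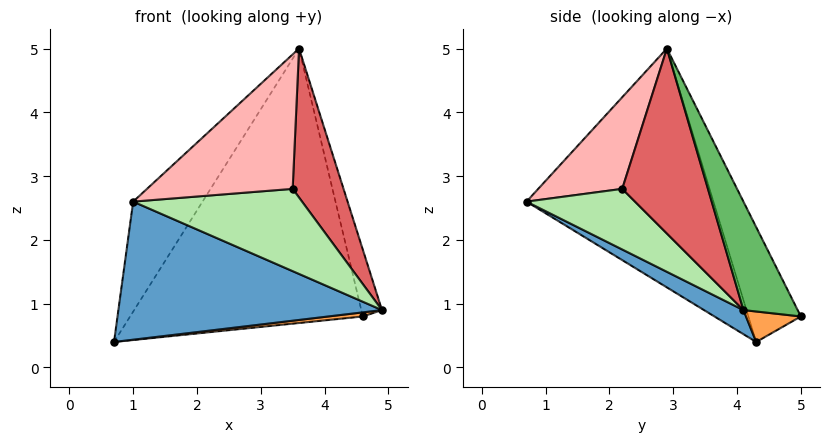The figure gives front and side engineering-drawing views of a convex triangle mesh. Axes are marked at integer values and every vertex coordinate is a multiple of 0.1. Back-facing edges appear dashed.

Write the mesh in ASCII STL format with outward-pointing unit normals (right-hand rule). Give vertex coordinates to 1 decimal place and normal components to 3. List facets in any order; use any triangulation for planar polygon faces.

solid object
 facet normal 0.077 -0.515 -0.854
  outer loop
   vertex 1.0 0.7 2.6
   vertex 0.7 4.3 0.4
   vertex 4.9 4.1 0.9
  endloop
 endfacet
 facet normal -0.769 0.285 0.572
  outer loop
   vertex 3.6 2.9 5.0
   vertex 0.7 4.3 0.4
   vertex 1.0 0.7 2.6
  endloop
 endfacet
 facet normal 0.115 -0.072 -0.991
  outer loop
   vertex 4.6 5.0 0.8
   vertex 4.9 4.1 0.9
   vertex 0.7 4.3 0.4
  endloop
 endfacet
 facet normal -0.201 0.894 0.399
  outer loop
   vertex 4.6 5.0 0.8
   vertex 0.7 4.3 0.4
   vertex 3.6 2.9 5.0
  endloop
 endfacet
 facet normal 0.868 0.330 0.372
  outer loop
   vertex 4.6 5.0 0.8
   vertex 3.6 2.9 5.0
   vertex 4.9 4.1 0.9
  endloop
 endfacet
 facet normal 0.494 -0.769 -0.405
  outer loop
   vertex 3.5 2.2 2.8
   vertex 1.0 0.7 2.6
   vertex 4.9 4.1 0.9
  endloop
 endfacet
 facet normal 0.853 -0.507 0.122
  outer loop
   vertex 3.5 2.2 2.8
   vertex 4.9 4.1 0.9
   vertex 3.6 2.9 5.0
  endloop
 endfacet
 facet normal 0.484 -0.840 0.245
  outer loop
   vertex 3.5 2.2 2.8
   vertex 3.6 2.9 5.0
   vertex 1.0 0.7 2.6
  endloop
 endfacet
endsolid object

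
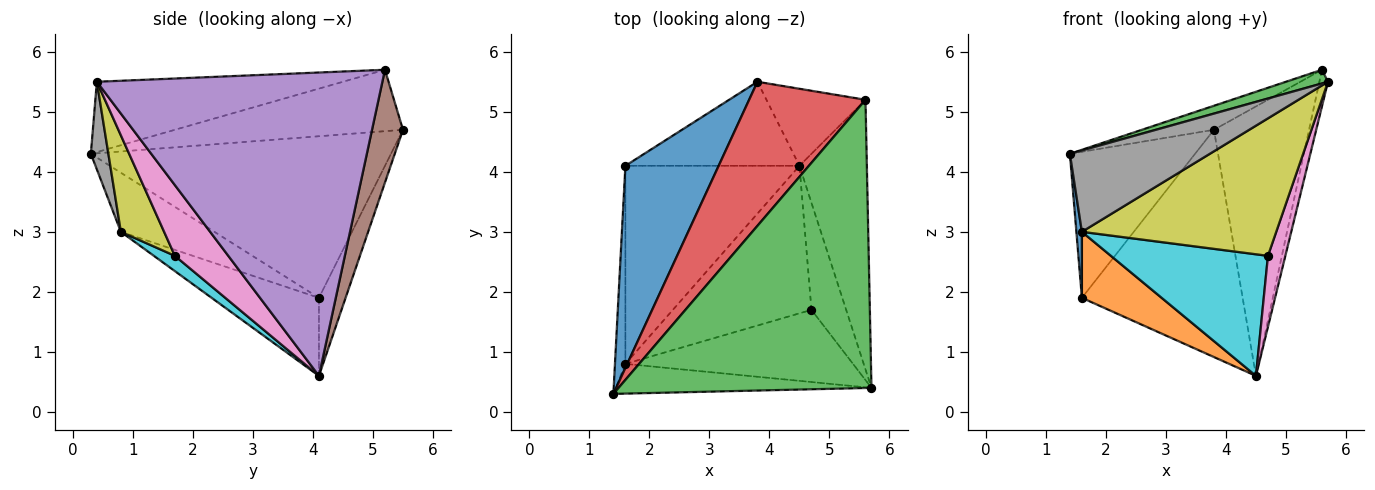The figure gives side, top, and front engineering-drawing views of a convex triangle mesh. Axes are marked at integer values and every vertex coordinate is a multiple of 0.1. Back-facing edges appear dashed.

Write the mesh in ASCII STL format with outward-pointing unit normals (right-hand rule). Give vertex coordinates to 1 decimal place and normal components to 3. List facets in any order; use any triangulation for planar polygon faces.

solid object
 facet normal -0.815 0.340 0.470
  outer loop
   vertex 1.6 4.1 1.9
   vertex 1.4 0.3 4.3
   vertex 3.8 5.5 4.7
  endloop
 endfacet
 facet normal -0.154 0.927 -0.343
  outer loop
   vertex 1.6 4.1 1.9
   vertex 3.8 5.5 4.7
   vertex 4.5 4.1 0.6
  endloop
 endfacet
 facet normal -0.268 -0.046 0.962
  outer loop
   vertex 5.6 5.2 5.7
   vertex 1.4 0.3 4.3
   vertex 5.7 0.4 5.5
  endloop
 endfacet
 facet normal -0.462 0.146 0.875
  outer loop
   vertex 5.6 5.2 5.7
   vertex 3.8 5.5 4.7
   vertex 1.4 0.3 4.3
  endloop
 endfacet
 facet normal 0.976 0.029 -0.217
  outer loop
   vertex 5.6 5.2 5.7
   vertex 5.7 0.4 5.5
   vertex 4.5 4.1 0.6
  endloop
 endfacet
 facet normal 0.299 0.918 -0.262
  outer loop
   vertex 5.6 5.2 5.7
   vertex 4.5 4.1 0.6
   vertex 3.8 5.5 4.7
  endloop
 endfacet
 facet normal 0.862 -0.281 -0.423
  outer loop
   vertex 4.7 1.7 2.6
   vertex 4.5 4.1 0.6
   vertex 5.7 0.4 5.5
  endloop
 endfacet
 facet normal 0.117 -0.933 -0.341
  outer loop
   vertex 1.6 0.8 3.0
   vertex 5.7 0.4 5.5
   vertex 1.4 0.3 4.3
  endloop
 endfacet
 facet normal 0.193 -0.869 -0.456
  outer loop
   vertex 1.6 0.8 3.0
   vertex 4.7 1.7 2.6
   vertex 5.7 0.4 5.5
  endloop
 endfacet
 facet normal 0.085 -0.634 -0.769
  outer loop
   vertex 1.6 0.8 3.0
   vertex 4.5 4.1 0.6
   vertex 4.7 1.7 2.6
  endloop
 endfacet
 facet normal -0.983 -0.058 -0.173
  outer loop
   vertex 1.6 0.8 3.0
   vertex 1.4 0.3 4.3
   vertex 1.6 4.1 1.9
  endloop
 endfacet
 facet normal -0.391 -0.291 -0.873
  outer loop
   vertex 1.6 0.8 3.0
   vertex 1.6 4.1 1.9
   vertex 4.5 4.1 0.6
  endloop
 endfacet
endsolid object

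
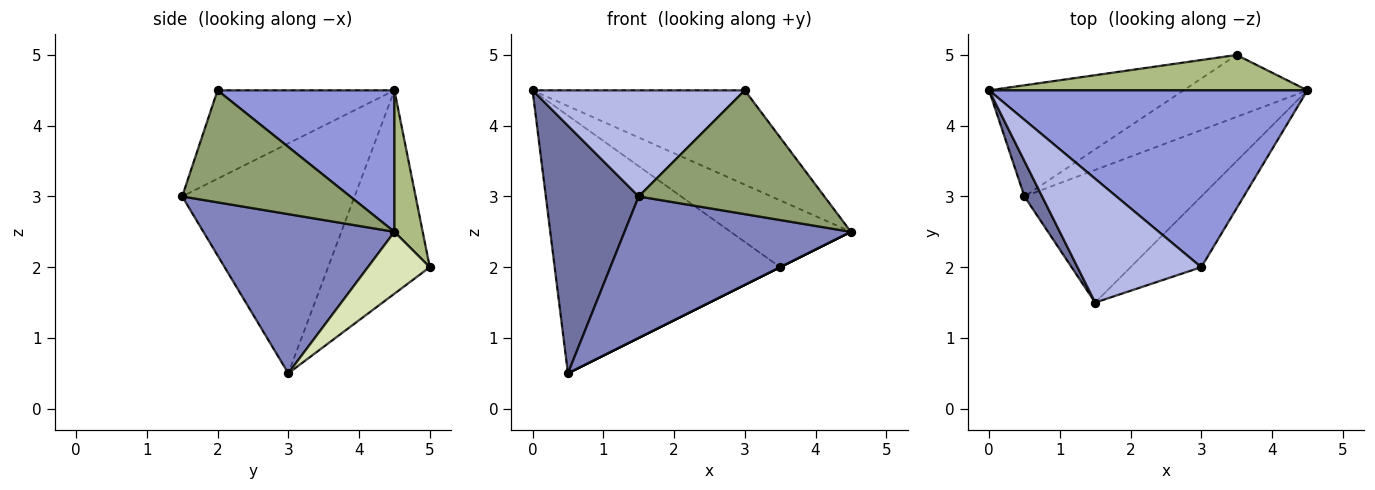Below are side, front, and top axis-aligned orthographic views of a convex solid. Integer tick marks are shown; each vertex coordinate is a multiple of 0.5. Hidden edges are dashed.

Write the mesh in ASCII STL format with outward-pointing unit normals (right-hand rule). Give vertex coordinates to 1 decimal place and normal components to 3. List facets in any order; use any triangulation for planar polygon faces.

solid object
 facet normal -0.878 -0.473 0.068
  outer loop
   vertex 0.5 3.0 0.5
   vertex 1.5 1.5 3.0
   vertex 0.0 4.5 4.5
  endloop
 endfacet
 facet normal 0.524 -0.621 -0.582
  outer loop
   vertex 0.5 3.0 0.5
   vertex 4.5 4.5 2.5
   vertex 1.5 1.5 3.0
  endloop
 endfacet
 facet normal 0.365 0.438 0.821
  outer loop
   vertex 3.0 2.0 4.5
   vertex 4.5 4.5 2.5
   vertex 0.0 4.5 4.5
  endloop
 endfacet
 facet normal -0.477 -0.572 0.667
  outer loop
   vertex 3.0 2.0 4.5
   vertex 0.0 4.5 4.5
   vertex 1.5 1.5 3.0
  endloop
 endfacet
 facet normal 0.618 -0.683 -0.390
  outer loop
   vertex 3.0 2.0 4.5
   vertex 1.5 1.5 3.0
   vertex 4.5 4.5 2.5
  endloop
 endfacet
 facet normal 0.204 0.865 0.458
  outer loop
   vertex 3.5 5.0 2.0
   vertex 0.0 4.5 4.5
   vertex 4.5 4.5 2.5
  endloop
 endfacet
 facet normal -0.383 0.848 -0.366
  outer loop
   vertex 3.5 5.0 2.0
   vertex 0.5 3.0 0.5
   vertex 0.0 4.5 4.5
  endloop
 endfacet
 facet normal 0.447 0.000 -0.894
  outer loop
   vertex 3.5 5.0 2.0
   vertex 4.5 4.5 2.5
   vertex 0.5 3.0 0.5
  endloop
 endfacet
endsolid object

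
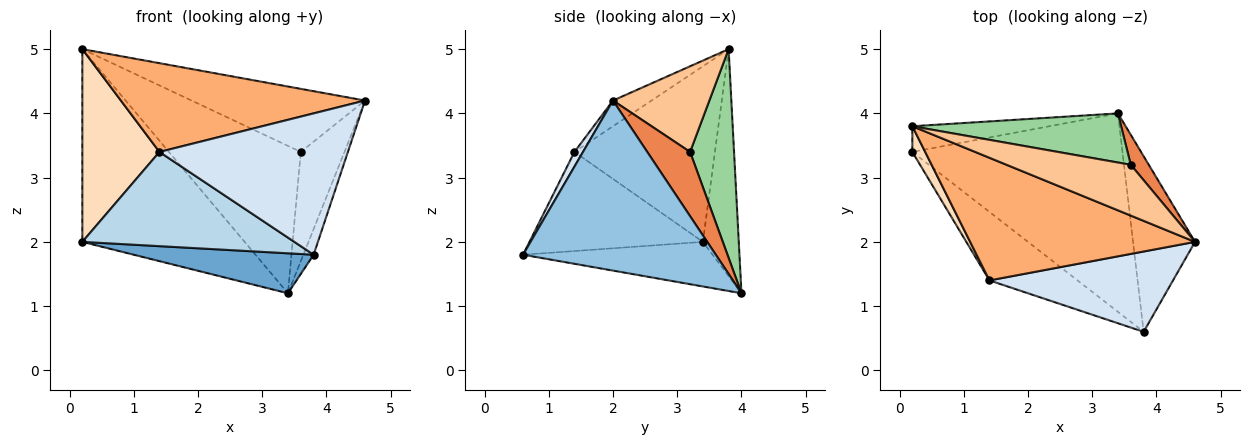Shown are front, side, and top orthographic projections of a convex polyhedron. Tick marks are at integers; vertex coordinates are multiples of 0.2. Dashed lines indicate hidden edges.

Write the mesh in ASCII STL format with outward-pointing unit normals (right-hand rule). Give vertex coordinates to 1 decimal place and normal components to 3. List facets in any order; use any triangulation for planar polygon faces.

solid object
 facet normal -0.204 -0.193 -0.960
  outer loop
   vertex 3.4 4.0 1.2
   vertex 3.8 0.6 1.8
   vertex 0.2 3.4 2.0
  endloop
 endfacet
 facet normal 0.938 0.050 -0.342
  outer loop
   vertex 3.4 4.0 1.2
   vertex 4.6 2.0 4.2
   vertex 3.8 0.6 1.8
  endloop
 endfacet
 facet normal -0.552 -0.674 -0.491
  outer loop
   vertex 1.4 1.4 3.4
   vertex 0.2 3.4 2.0
   vertex 3.8 0.6 1.8
  endloop
 endfacet
 facet normal 0.039 -0.869 0.494
  outer loop
   vertex 1.4 1.4 3.4
   vertex 3.8 0.6 1.8
   vertex 4.6 2.0 4.2
  endloop
 endfacet
 facet normal 0.687 0.701 0.192
  outer loop
   vertex 3.6 3.2 3.4
   vertex 4.6 2.0 4.2
   vertex 3.4 4.0 1.2
  endloop
 endfacet
 facet normal -0.092 -0.584 0.807
  outer loop
   vertex 0.2 3.8 5.0
   vertex 1.4 1.4 3.4
   vertex 4.6 2.0 4.2
  endloop
 endfacet
 facet normal 0.397 0.715 0.576
  outer loop
   vertex 0.2 3.8 5.0
   vertex 4.6 2.0 4.2
   vertex 3.6 3.2 3.4
  endloop
 endfacet
 facet normal -0.875 -0.480 0.064
  outer loop
   vertex 0.2 3.8 5.0
   vertex 0.2 3.4 2.0
   vertex 1.4 1.4 3.4
  endloop
 endfacet
 facet normal -0.214 0.968 -0.129
  outer loop
   vertex 0.2 3.8 5.0
   vertex 3.4 4.0 1.2
   vertex 0.2 3.4 2.0
  endloop
 endfacet
 facet normal 0.302 0.905 0.302
  outer loop
   vertex 0.2 3.8 5.0
   vertex 3.6 3.2 3.4
   vertex 3.4 4.0 1.2
  endloop
 endfacet
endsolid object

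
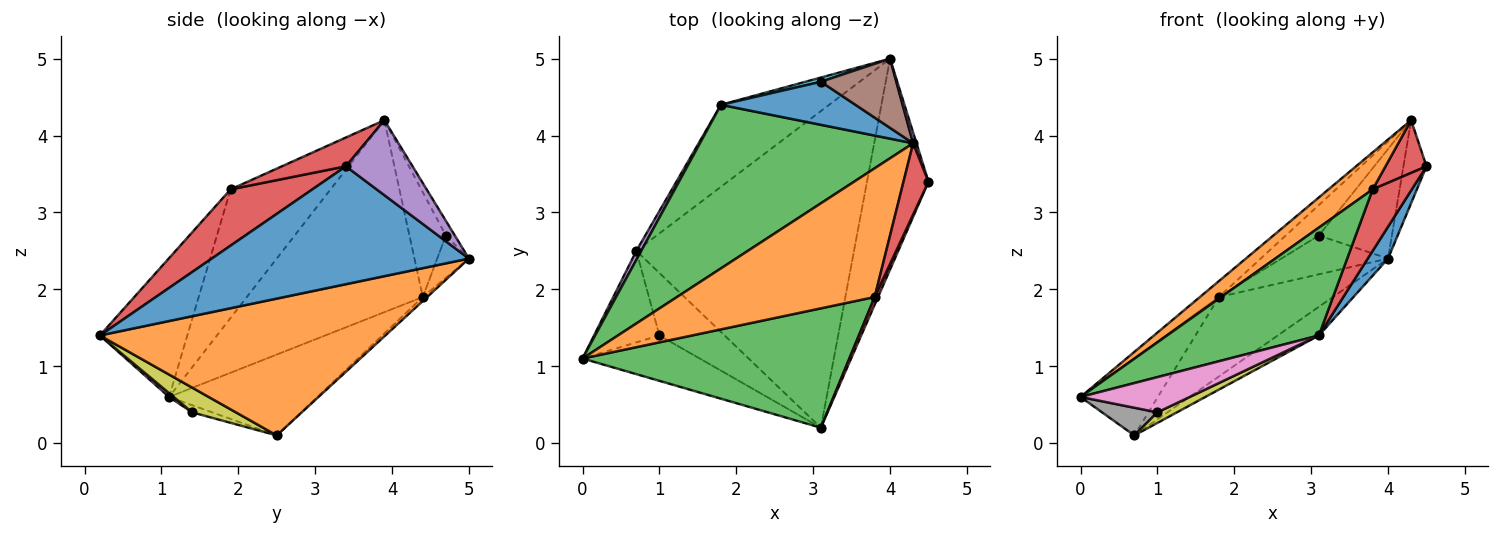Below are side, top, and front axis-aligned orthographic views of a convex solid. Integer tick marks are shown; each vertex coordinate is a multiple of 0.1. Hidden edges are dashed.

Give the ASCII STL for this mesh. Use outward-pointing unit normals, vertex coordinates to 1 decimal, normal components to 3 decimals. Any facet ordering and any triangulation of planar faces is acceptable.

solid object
 facet normal 0.884 -0.070 -0.461
  outer loop
   vertex 4.0 5.0 2.4
   vertex 4.5 3.4 3.6
   vertex 3.1 0.2 1.4
  endloop
 endfacet
 facet normal 0.531 0.076 -0.844
  outer loop
   vertex 0.7 2.5 0.1
   vertex 4.0 5.0 2.4
   vertex 3.1 0.2 1.4
  endloop
 endfacet
 facet normal -0.360 -0.625 0.692
  outer loop
   vertex 3.8 1.9 3.3
   vertex 0.0 1.1 0.6
   vertex 3.1 0.2 1.4
  endloop
 endfacet
 facet normal 0.901 -0.431 0.054
  outer loop
   vertex 3.8 1.9 3.3
   vertex 3.1 0.2 1.4
   vertex 4.5 3.4 3.6
  endloop
 endfacet
 facet normal -0.885 0.462 0.054
  outer loop
   vertex 1.8 4.4 1.9
   vertex 0.7 2.5 0.1
   vertex 0.0 1.1 0.6
  endloop
 endfacet
 facet normal -0.027 0.696 -0.718
  outer loop
   vertex 1.8 4.4 1.9
   vertex 4.0 5.0 2.4
   vertex 0.7 2.5 0.1
  endloop
 endfacet
 facet normal 0.026 -0.613 -0.790
  outer loop
   vertex 1.0 1.4 0.4
   vertex 3.1 0.2 1.4
   vertex 0.0 1.1 0.6
  endloop
 endfacet
 facet normal -0.104 -0.288 -0.952
  outer loop
   vertex 1.0 1.4 0.4
   vertex 0.0 1.1 0.6
   vertex 0.7 2.5 0.1
  endloop
 endfacet
 facet normal 0.350 -0.156 -0.923
  outer loop
   vertex 1.0 1.4 0.4
   vertex 0.7 2.5 0.1
   vertex 3.1 0.2 1.4
  endloop
 endfacet
 facet normal -0.283 0.953 0.103
  outer loop
   vertex 3.1 4.7 2.7
   vertex 4.0 5.0 2.4
   vertex 1.8 4.4 1.9
  endloop
 endfacet
 facet normal -0.536 0.487 0.689
  outer loop
   vertex 4.3 3.9 4.2
   vertex 3.1 4.7 2.7
   vertex 1.8 4.4 1.9
  endloop
 endfacet
 facet normal -0.530 -0.234 0.815
  outer loop
   vertex 4.3 3.9 4.2
   vertex 0.0 1.1 0.6
   vertex 3.8 1.9 3.3
  endloop
 endfacet
 facet normal -0.667 0.072 0.741
  outer loop
   vertex 4.3 3.9 4.2
   vertex 1.8 4.4 1.9
   vertex 0.0 1.1 0.6
  endloop
 endfacet
 facet normal 0.680 -0.435 0.590
  outer loop
   vertex 4.3 3.9 4.2
   vertex 3.8 1.9 3.3
   vertex 4.5 3.4 3.6
  endloop
 endfacet
 facet normal 0.944 0.327 0.042
  outer loop
   vertex 4.3 3.9 4.2
   vertex 4.5 3.4 3.6
   vertex 4.0 5.0 2.4
  endloop
 endfacet
 facet normal -0.103 0.841 0.531
  outer loop
   vertex 4.3 3.9 4.2
   vertex 4.0 5.0 2.4
   vertex 3.1 4.7 2.7
  endloop
 endfacet
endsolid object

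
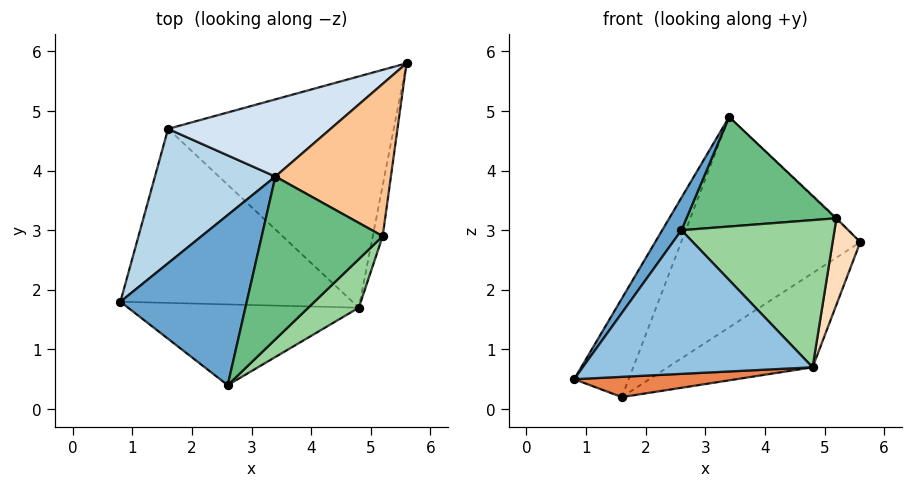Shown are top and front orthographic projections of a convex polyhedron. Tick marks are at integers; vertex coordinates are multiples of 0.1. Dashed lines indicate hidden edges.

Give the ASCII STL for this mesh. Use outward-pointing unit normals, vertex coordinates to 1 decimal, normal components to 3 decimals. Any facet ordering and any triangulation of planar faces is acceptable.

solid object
 facet normal -0.834 -0.104 0.542
  outer loop
   vertex 3.4 3.9 4.9
   vertex 0.8 1.8 0.5
   vertex 2.6 0.4 3.0
  endloop
 endfacet
 facet normal 0.003 -0.872 -0.490
  outer loop
   vertex 4.8 1.7 0.7
   vertex 2.6 0.4 3.0
   vertex 0.8 1.8 0.5
  endloop
 endfacet
 facet normal -0.879 0.282 0.385
  outer loop
   vertex 1.6 4.7 0.2
   vertex 0.8 1.8 0.5
   vertex 3.4 3.9 4.9
  endloop
 endfacet
 facet normal -0.434 0.846 0.310
  outer loop
   vertex 1.6 4.7 0.2
   vertex 3.4 3.9 4.9
   vertex 5.6 5.8 2.8
  endloop
 endfacet
 facet normal 0.047 -0.116 -0.992
  outer loop
   vertex 1.6 4.7 0.2
   vertex 4.8 1.7 0.7
   vertex 0.8 1.8 0.5
  endloop
 endfacet
 facet normal 0.446 0.338 -0.829
  outer loop
   vertex 1.6 4.7 0.2
   vertex 5.6 5.8 2.8
   vertex 4.8 1.7 0.7
  endloop
 endfacet
 facet normal 0.688 0.005 0.726
  outer loop
   vertex 5.2 2.9 3.2
   vertex 5.6 5.8 2.8
   vertex 3.4 3.9 4.9
  endloop
 endfacet
 facet normal 0.985 -0.148 -0.087
  outer loop
   vertex 5.2 2.9 3.2
   vertex 4.8 1.7 0.7
   vertex 5.6 5.8 2.8
  endloop
 endfacet
 facet normal 0.428 -0.505 0.750
  outer loop
   vertex 5.2 2.9 3.2
   vertex 3.4 3.9 4.9
   vertex 2.6 0.4 3.0
  endloop
 endfacet
 facet normal 0.664 -0.710 0.234
  outer loop
   vertex 5.2 2.9 3.2
   vertex 2.6 0.4 3.0
   vertex 4.8 1.7 0.7
  endloop
 endfacet
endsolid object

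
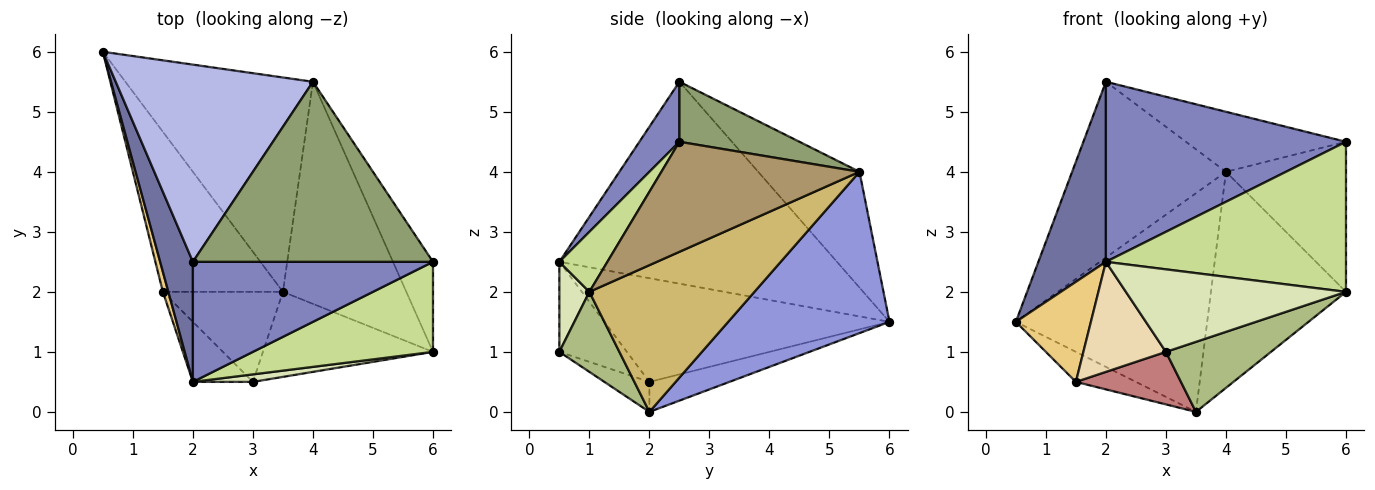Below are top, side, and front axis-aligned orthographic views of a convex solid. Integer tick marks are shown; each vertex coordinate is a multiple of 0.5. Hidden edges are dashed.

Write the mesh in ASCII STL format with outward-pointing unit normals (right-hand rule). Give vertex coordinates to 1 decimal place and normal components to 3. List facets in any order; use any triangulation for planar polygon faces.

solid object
 facet normal -0.960 -0.233 0.156
  outer loop
   vertex 2.0 0.5 2.5
   vertex 2.0 2.5 5.5
   vertex 0.5 6.0 1.5
  endloop
 endfacet
 facet normal 0.137 -0.824 0.549
  outer loop
   vertex 2.0 0.5 2.5
   vertex 6.0 2.5 4.5
   vertex 2.0 2.5 5.5
  endloop
 endfacet
 facet normal 0.516 0.612 -0.600
  outer loop
   vertex 4.0 5.5 4.0
   vertex 3.5 2.0 0.0
   vertex 0.5 6.0 1.5
  endloop
 endfacet
 facet normal -0.401 0.609 0.684
  outer loop
   vertex 4.0 5.5 4.0
   vertex 0.5 6.0 1.5
   vertex 2.0 2.5 5.5
  endloop
 endfacet
 facet normal 0.231 0.308 0.923
  outer loop
   vertex 4.0 5.5 4.0
   vertex 2.0 2.5 5.5
   vertex 6.0 2.5 4.5
  endloop
 endfacet
 facet normal 0.341 -0.598 -0.726
  outer loop
   vertex 6.0 1.0 2.0
   vertex 3.0 0.5 1.0
   vertex 3.5 2.0 0.0
  endloop
 endfacet
 facet normal 0.169 -0.845 0.507
  outer loop
   vertex 6.0 1.0 2.0
   vertex 6.0 2.5 4.5
   vertex 2.0 0.5 2.5
  endloop
 endfacet
 facet normal 0.135 -0.987 0.090
  outer loop
   vertex 6.0 1.0 2.0
   vertex 2.0 0.5 2.5
   vertex 3.0 0.5 1.0
  endloop
 endfacet
 facet normal 0.817 0.495 -0.297
  outer loop
   vertex 6.0 1.0 2.0
   vertex 4.0 5.5 4.0
   vertex 6.0 2.5 4.5
  endloop
 endfacet
 facet normal 0.649 0.531 -0.545
  outer loop
   vertex 6.0 1.0 2.0
   vertex 3.5 2.0 0.0
   vertex 4.0 5.5 4.0
  endloop
 endfacet
 facet normal -0.966 -0.254 0.051
  outer loop
   vertex 1.5 2.0 0.5
   vertex 2.0 0.5 2.5
   vertex 0.5 6.0 1.5
  endloop
 endfacet
 facet normal -0.583 -0.713 -0.389
  outer loop
   vertex 1.5 2.0 0.5
   vertex 3.0 0.5 1.0
   vertex 2.0 0.5 2.5
  endloop
 endfacet
 facet normal -0.239 0.179 -0.954
  outer loop
   vertex 1.5 2.0 0.5
   vertex 0.5 6.0 1.5
   vertex 3.5 2.0 0.0
  endloop
 endfacet
 facet normal -0.211 -0.493 -0.844
  outer loop
   vertex 1.5 2.0 0.5
   vertex 3.5 2.0 0.0
   vertex 3.0 0.5 1.0
  endloop
 endfacet
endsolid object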